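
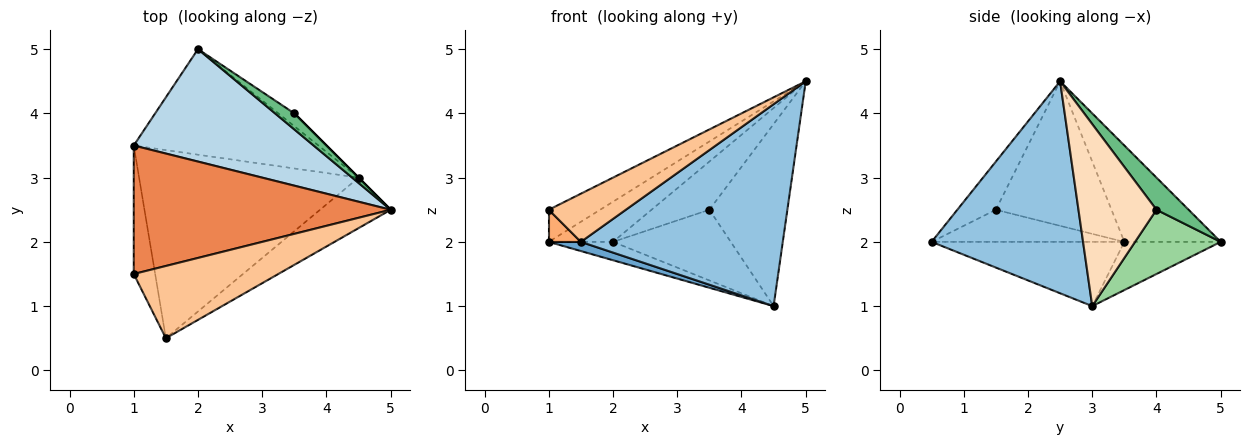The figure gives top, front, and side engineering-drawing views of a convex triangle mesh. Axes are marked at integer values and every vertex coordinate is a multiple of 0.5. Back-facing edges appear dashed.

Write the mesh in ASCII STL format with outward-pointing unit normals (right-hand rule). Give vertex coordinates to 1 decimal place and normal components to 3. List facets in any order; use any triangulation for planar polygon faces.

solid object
 facet normal -0.281 -0.047 -0.959
  outer loop
   vertex 4.5 3.0 1.0
   vertex 1.5 0.5 2.0
   vertex 1.0 3.5 2.0
  endloop
 endfacet
 facet normal 0.588 -0.784 -0.196
  outer loop
   vertex 4.5 3.0 1.0
   vertex 5.0 2.5 4.5
   vertex 1.5 0.5 2.0
  endloop
 endfacet
 facet normal -0.450 0.300 0.841
  outer loop
   vertex 2.0 5.0 2.0
   vertex 1.0 3.5 2.0
   vertex 5.0 2.5 4.5
  endloop
 endfacet
 facet normal -0.249 0.166 -0.954
  outer loop
   vertex 2.0 5.0 2.0
   vertex 4.5 3.0 1.0
   vertex 1.0 3.5 2.0
  endloop
 endfacet
 facet normal -0.479 0.213 0.852
  outer loop
   vertex 1.0 1.5 2.5
   vertex 5.0 2.5 4.5
   vertex 1.0 3.5 2.0
  endloop
 endfacet
 facet normal -0.824 -0.137 -0.549
  outer loop
   vertex 1.0 1.5 2.5
   vertex 1.0 3.5 2.0
   vertex 1.5 0.5 2.0
  endloop
 endfacet
 facet normal -0.267 -0.535 0.802
  outer loop
   vertex 1.0 1.5 2.5
   vertex 1.5 0.5 2.0
   vertex 5.0 2.5 4.5
  endloop
 endfacet
 facet normal 0.707 0.707 0.000
  outer loop
   vertex 3.5 4.0 2.5
   vertex 5.0 2.5 4.5
   vertex 4.5 3.0 1.0
  endloop
 endfacet
 facet normal 0.466 0.839 0.280
  outer loop
   vertex 3.5 4.0 2.5
   vertex 2.0 5.0 2.0
   vertex 5.0 2.5 4.5
  endloop
 endfacet
 facet normal 0.582 0.800 -0.145
  outer loop
   vertex 3.5 4.0 2.5
   vertex 4.5 3.0 1.0
   vertex 2.0 5.0 2.0
  endloop
 endfacet
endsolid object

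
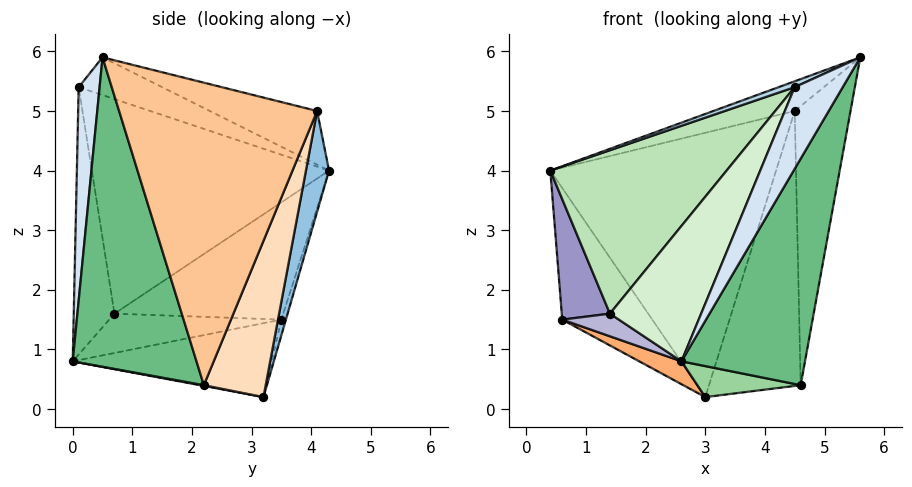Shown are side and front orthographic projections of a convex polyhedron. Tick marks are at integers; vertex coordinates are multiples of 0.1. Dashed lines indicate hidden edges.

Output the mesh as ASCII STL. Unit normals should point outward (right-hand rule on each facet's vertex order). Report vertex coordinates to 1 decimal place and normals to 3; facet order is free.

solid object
 facet normal -0.226 0.171 0.959
  outer loop
   vertex 4.5 4.1 5.0
   vertex 0.4 4.3 4.0
   vertex 5.6 0.5 5.9
  endloop
 endfacet
 facet normal 0.099 0.972 -0.213
  outer loop
   vertex 4.5 4.1 5.0
   vertex 3.0 3.2 0.2
   vertex 0.4 4.3 4.0
  endloop
 endfacet
 facet normal -0.390 -0.075 0.918
  outer loop
   vertex 4.5 0.1 5.4
   vertex 5.6 0.5 5.9
   vertex 0.4 4.3 4.0
  endloop
 endfacet
 facet normal 0.395 -0.907 -0.143
  outer loop
   vertex 4.5 0.1 5.4
   vertex 2.6 0.0 0.8
   vertex 5.6 0.5 5.9
  endloop
 endfacet
 facet normal -0.048 0.950 -0.308
  outer loop
   vertex 0.6 3.5 1.5
   vertex 0.4 4.3 4.0
   vertex 3.0 3.2 0.2
  endloop
 endfacet
 facet normal -0.484 -0.103 -0.869
  outer loop
   vertex 0.6 3.5 1.5
   vertex 3.0 3.2 0.2
   vertex 2.6 0.0 0.8
  endloop
 endfacet
 facet normal 0.959 0.270 -0.091
  outer loop
   vertex 4.6 2.2 0.4
   vertex 4.5 4.1 5.0
   vertex 5.6 0.5 5.9
  endloop
 endfacet
 facet normal 0.531 0.787 -0.314
  outer loop
   vertex 4.6 2.2 0.4
   vertex 3.0 3.2 0.2
   vertex 4.5 4.1 5.0
  endloop
 endfacet
 facet normal 0.669 -0.667 -0.328
  outer loop
   vertex 4.6 2.2 0.4
   vertex 5.6 0.5 5.9
   vertex 2.6 0.0 0.8
  endloop
 endfacet
 facet normal 0.007 -0.185 -0.983
  outer loop
   vertex 4.6 2.2 0.4
   vertex 2.6 0.0 0.8
   vertex 3.0 3.2 0.2
  endloop
 endfacet
 facet normal -0.700 -0.520 0.489
  outer loop
   vertex 1.4 0.7 1.6
   vertex 4.5 0.1 5.4
   vertex 0.4 4.3 4.0
  endloop
 endfacet
 facet normal -0.400 -0.898 0.185
  outer loop
   vertex 1.4 0.7 1.6
   vertex 2.6 0.0 0.8
   vertex 4.5 0.1 5.4
  endloop
 endfacet
 facet normal -0.962 -0.274 0.011
  outer loop
   vertex 1.4 0.7 1.6
   vertex 0.4 4.3 4.0
   vertex 0.6 3.5 1.5
  endloop
 endfacet
 facet normal -0.623 -0.205 -0.755
  outer loop
   vertex 1.4 0.7 1.6
   vertex 0.6 3.5 1.5
   vertex 2.6 0.0 0.8
  endloop
 endfacet
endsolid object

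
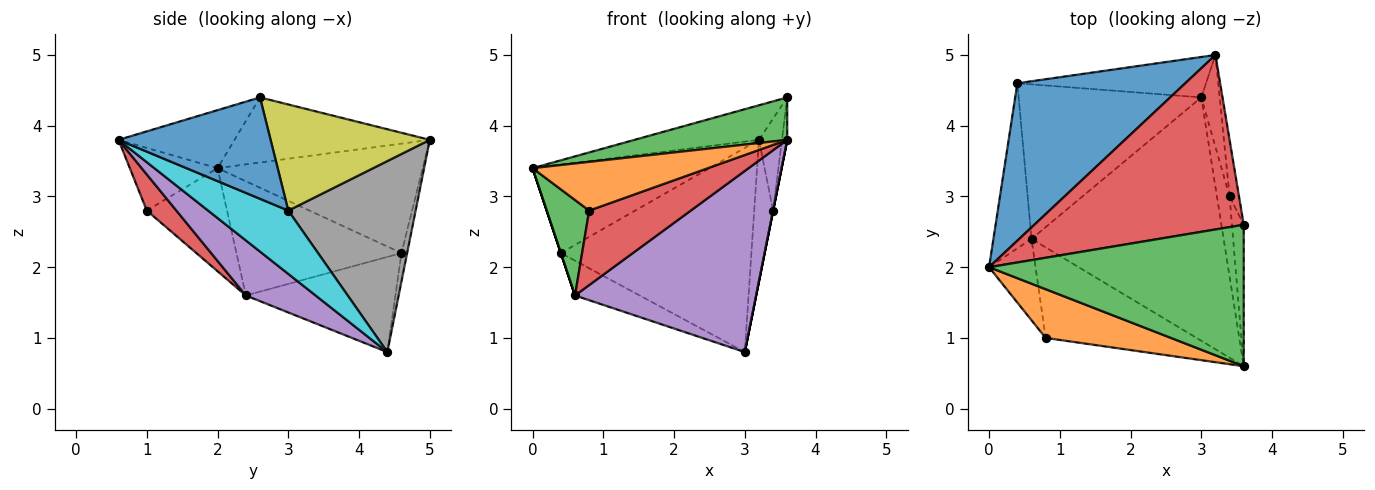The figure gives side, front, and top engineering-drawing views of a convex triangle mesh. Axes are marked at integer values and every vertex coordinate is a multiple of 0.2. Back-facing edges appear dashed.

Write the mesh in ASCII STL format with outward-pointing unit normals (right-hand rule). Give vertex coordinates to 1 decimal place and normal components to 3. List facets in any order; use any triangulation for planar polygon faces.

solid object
 facet normal -0.494 0.426 0.758
  outer loop
   vertex 0.4 4.6 2.2
   vertex 0.0 2.0 3.4
   vertex 3.2 5.0 3.8
  endloop
 endfacet
 facet normal -0.029 0.981 -0.194
  outer loop
   vertex 0.4 4.6 2.2
   vertex 3.2 5.0 3.8
   vertex 3.0 4.4 0.8
  endloop
 endfacet
 facet normal -0.213 -0.281 0.936
  outer loop
   vertex 3.6 2.6 4.4
   vertex 0.0 2.0 3.4
   vertex 3.6 0.6 3.8
  endloop
 endfacet
 facet normal -0.292 0.186 0.938
  outer loop
   vertex 3.6 2.6 4.4
   vertex 3.2 5.0 3.8
   vertex 0.0 2.0 3.4
  endloop
 endfacet
 facet normal 0.224 -0.582 -0.782
  outer loop
   vertex 0.6 2.4 1.6
   vertex 3.0 4.4 0.8
   vertex 3.6 0.6 3.8
  endloop
 endfacet
 facet normal -0.949 0.000 -0.316
  outer loop
   vertex 0.6 2.4 1.6
   vertex 0.0 2.0 3.4
   vertex 0.4 4.6 2.2
  endloop
 endfacet
 facet normal -0.453 0.196 -0.870
  outer loop
   vertex 0.6 2.4 1.6
   vertex 0.4 4.6 2.2
   vertex 3.0 4.4 0.8
  endloop
 endfacet
 facet normal 0.985 0.146 -0.095
  outer loop
   vertex 3.4 3.0 2.8
   vertex 3.0 4.4 0.8
   vertex 3.2 5.0 3.8
  endloop
 endfacet
 facet normal 0.986 0.142 -0.088
  outer loop
   vertex 3.4 3.0 2.8
   vertex 3.2 5.0 3.8
   vertex 3.6 2.6 4.4
  endloop
 endfacet
 facet normal 0.981 0.000 -0.196
  outer loop
   vertex 3.4 3.0 2.8
   vertex 3.6 0.6 3.8
   vertex 3.0 4.4 0.8
  endloop
 endfacet
 facet normal 0.993 0.035 -0.115
  outer loop
   vertex 3.4 3.0 2.8
   vertex 3.6 2.6 4.4
   vertex 3.6 0.6 3.8
  endloop
 endfacet
 facet normal -0.333 -0.667 0.667
  outer loop
   vertex 0.8 1.0 2.8
   vertex 3.6 0.6 3.8
   vertex 0.0 2.0 3.4
  endloop
 endfacet
 facet normal -0.821 -0.435 -0.370
  outer loop
   vertex 0.8 1.0 2.8
   vertex 0.0 2.0 3.4
   vertex 0.6 2.4 1.6
  endloop
 endfacet
 facet normal 0.182 -0.625 -0.759
  outer loop
   vertex 0.8 1.0 2.8
   vertex 0.6 2.4 1.6
   vertex 3.6 0.6 3.8
  endloop
 endfacet
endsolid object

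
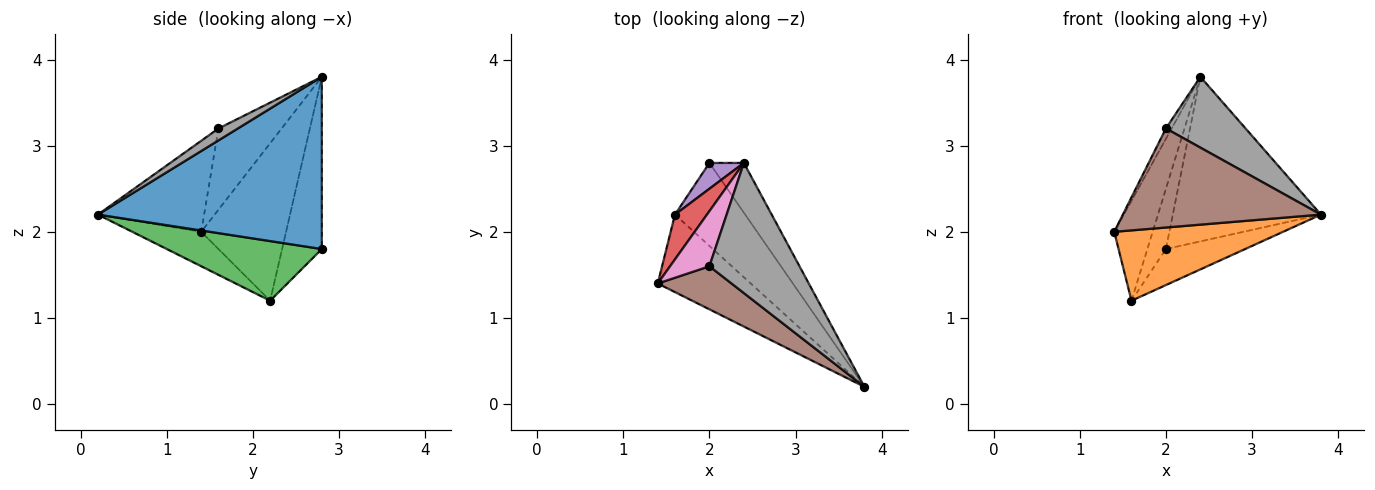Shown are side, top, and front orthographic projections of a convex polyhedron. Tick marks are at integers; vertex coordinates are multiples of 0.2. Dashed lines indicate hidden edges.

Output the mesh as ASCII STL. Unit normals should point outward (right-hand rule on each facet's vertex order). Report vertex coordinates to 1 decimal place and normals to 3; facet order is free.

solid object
 facet normal 0.823 0.544 -0.165
  outer loop
   vertex 2.0 2.8 1.8
   vertex 2.4 2.8 3.8
   vertex 3.8 0.2 2.2
  endloop
 endfacet
 facet normal -0.265 -0.648 -0.714
  outer loop
   vertex 1.6 2.2 1.2
   vertex 3.8 0.2 2.2
   vertex 1.4 1.4 2.0
  endloop
 endfacet
 facet normal 0.614 0.314 -0.724
  outer loop
   vertex 1.6 2.2 1.2
   vertex 2.0 2.8 1.8
   vertex 3.8 0.2 2.2
  endloop
 endfacet
 facet normal -0.896 0.406 0.182
  outer loop
   vertex 1.6 2.2 1.2
   vertex 1.4 1.4 2.0
   vertex 2.4 2.8 3.8
  endloop
 endfacet
 facet normal -0.892 0.416 0.178
  outer loop
   vertex 1.6 2.2 1.2
   vertex 2.4 2.8 3.8
   vertex 2.0 2.8 1.8
  endloop
 endfacet
 facet normal -0.441 -0.823 0.358
  outer loop
   vertex 2.0 1.6 3.2
   vertex 1.4 1.4 2.0
   vertex 3.8 0.2 2.2
  endloop
 endfacet
 facet normal -0.897 0.082 0.435
  outer loop
   vertex 2.0 1.6 3.2
   vertex 2.4 2.8 3.8
   vertex 1.4 1.4 2.0
  endloop
 endfacet
 facet normal 0.115 -0.475 0.873
  outer loop
   vertex 2.0 1.6 3.2
   vertex 3.8 0.2 2.2
   vertex 2.4 2.8 3.8
  endloop
 endfacet
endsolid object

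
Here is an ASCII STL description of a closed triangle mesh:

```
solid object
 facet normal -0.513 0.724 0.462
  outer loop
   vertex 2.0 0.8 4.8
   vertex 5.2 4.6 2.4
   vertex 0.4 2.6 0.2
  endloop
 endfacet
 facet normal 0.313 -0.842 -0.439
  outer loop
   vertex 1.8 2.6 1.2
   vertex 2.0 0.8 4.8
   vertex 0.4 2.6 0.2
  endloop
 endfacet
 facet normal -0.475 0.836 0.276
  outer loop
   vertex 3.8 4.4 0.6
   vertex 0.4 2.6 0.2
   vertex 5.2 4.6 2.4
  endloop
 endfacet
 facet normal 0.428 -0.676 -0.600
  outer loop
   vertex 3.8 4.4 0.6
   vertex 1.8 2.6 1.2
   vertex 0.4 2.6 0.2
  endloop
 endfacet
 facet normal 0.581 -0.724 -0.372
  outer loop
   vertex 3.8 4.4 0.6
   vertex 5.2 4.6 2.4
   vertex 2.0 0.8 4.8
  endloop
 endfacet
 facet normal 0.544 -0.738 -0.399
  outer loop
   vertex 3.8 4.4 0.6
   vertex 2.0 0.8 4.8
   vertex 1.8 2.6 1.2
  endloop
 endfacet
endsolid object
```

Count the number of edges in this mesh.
9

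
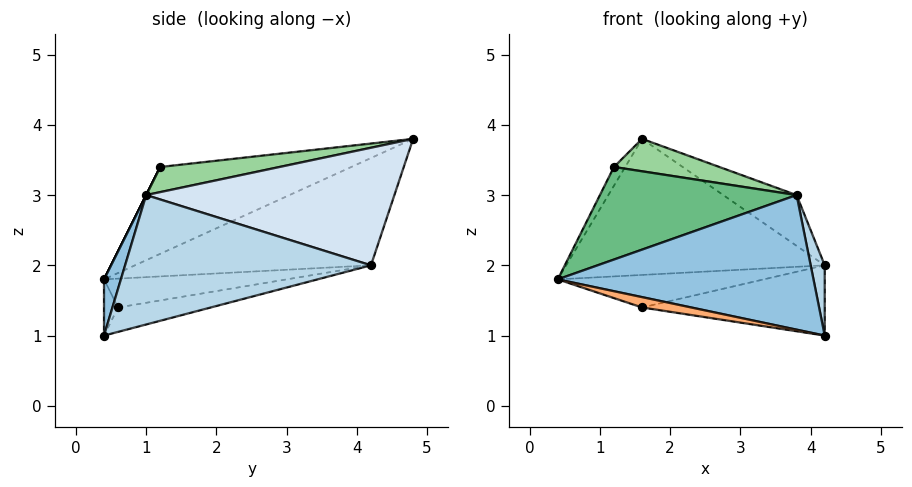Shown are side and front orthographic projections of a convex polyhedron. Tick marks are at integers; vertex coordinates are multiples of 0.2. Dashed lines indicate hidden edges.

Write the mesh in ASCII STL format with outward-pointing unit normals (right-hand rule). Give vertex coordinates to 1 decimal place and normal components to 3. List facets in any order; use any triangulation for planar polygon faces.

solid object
 facet normal -0.427 0.468 -0.773
  outer loop
   vertex 1.6 4.8 3.8
   vertex 4.2 4.2 2.0
   vertex 0.4 0.4 1.8
  endloop
 endfacet
 facet normal 0.063 -0.952 0.298
  outer loop
   vertex 3.8 1.0 3.0
   vertex 0.4 0.4 1.8
   vertex 4.2 0.4 1.0
  endloop
 endfacet
 facet normal 0.976 -0.056 0.212
  outer loop
   vertex 3.8 1.0 3.0
   vertex 4.2 0.4 1.0
   vertex 4.2 4.2 2.0
  endloop
 endfacet
 facet normal 0.587 0.174 0.791
  outer loop
   vertex 3.8 1.0 3.0
   vertex 4.2 4.2 2.0
   vertex 1.6 4.8 3.8
  endloop
 endfacet
 facet normal -0.349 0.394 -0.850
  outer loop
   vertex 1.6 0.6 1.4
   vertex 0.4 0.4 1.8
   vertex 4.2 4.2 2.0
  endloop
 endfacet
 facet normal -0.167 -0.585 -0.794
  outer loop
   vertex 1.6 0.6 1.4
   vertex 4.2 0.4 1.0
   vertex 0.4 0.4 1.8
  endloop
 endfacet
 facet normal -0.128 0.252 -0.959
  outer loop
   vertex 1.6 0.6 1.4
   vertex 4.2 4.2 2.0
   vertex 4.2 0.4 1.0
  endloop
 endfacet
 facet normal -0.904 0.053 0.425
  outer loop
   vertex 1.2 1.2 3.4
   vertex 1.6 4.8 3.8
   vertex 0.4 0.4 1.8
  endloop
 endfacet
 facet normal 0.000 -0.894 0.447
  outer loop
   vertex 1.2 1.2 3.4
   vertex 0.4 0.4 1.8
   vertex 3.8 1.0 3.0
  endloop
 endfacet
 facet normal 0.141 -0.125 0.982
  outer loop
   vertex 1.2 1.2 3.4
   vertex 3.8 1.0 3.0
   vertex 1.6 4.8 3.8
  endloop
 endfacet
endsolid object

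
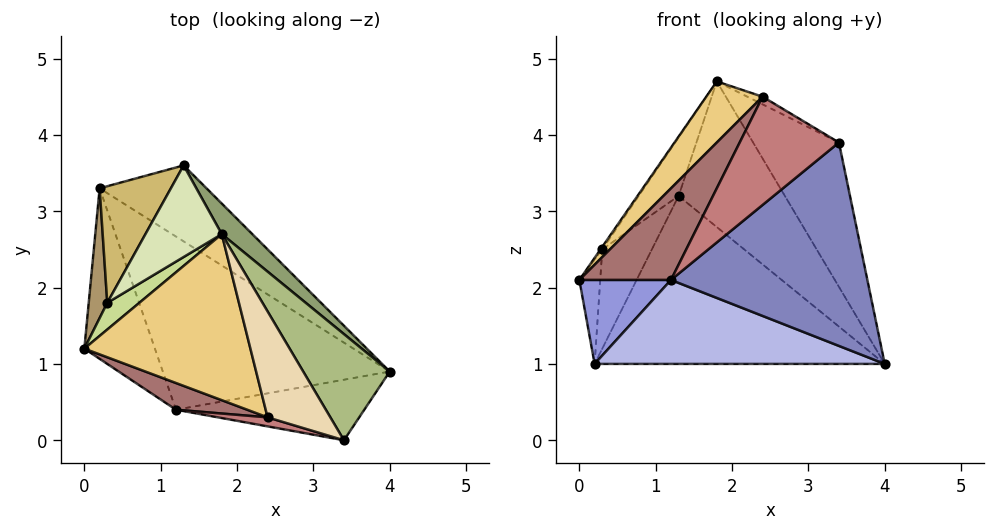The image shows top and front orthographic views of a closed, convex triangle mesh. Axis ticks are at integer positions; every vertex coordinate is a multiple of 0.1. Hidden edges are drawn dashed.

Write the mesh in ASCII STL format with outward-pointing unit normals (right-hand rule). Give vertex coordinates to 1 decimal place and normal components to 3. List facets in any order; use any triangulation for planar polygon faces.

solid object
 facet normal 0.499 0.790 -0.357
  outer loop
   vertex 0.2 3.3 1.0
   vertex 1.3 3.6 3.2
   vertex 4.0 0.9 1.0
  endloop
 endfacet
 facet normal 0.059 -0.957 -0.285
  outer loop
   vertex 1.2 0.4 2.1
   vertex 4.0 0.9 1.0
   vertex 3.4 0.0 3.9
  endloop
 endfacet
 facet normal -0.283 -0.424 -0.861
  outer loop
   vertex 1.2 0.4 2.1
   vertex 0.0 1.2 2.1
   vertex 0.2 3.3 1.0
  endloop
 endfacet
 facet normal -0.266 -0.421 -0.867
  outer loop
   vertex 1.2 0.4 2.1
   vertex 0.2 3.3 1.0
   vertex 4.0 0.9 1.0
  endloop
 endfacet
 facet normal 0.753 0.643 0.135
  outer loop
   vertex 1.8 2.7 4.7
   vertex 4.0 0.9 1.0
   vertex 1.3 3.6 3.2
  endloop
 endfacet
 facet normal 0.856 0.416 0.306
  outer loop
   vertex 1.8 2.7 4.7
   vertex 3.4 0.0 3.9
   vertex 4.0 0.9 1.0
  endloop
 endfacet
 facet normal -0.835 0.052 0.548
  outer loop
   vertex 0.3 1.8 2.5
   vertex 0.0 1.2 2.1
   vertex 1.8 2.7 4.7
  endloop
 endfacet
 facet normal -0.842 0.291 0.455
  outer loop
   vertex 0.3 1.8 2.5
   vertex 1.8 2.7 4.7
   vertex 1.3 3.6 3.2
  endloop
 endfacet
 facet normal -0.917 0.251 0.312
  outer loop
   vertex 0.3 1.8 2.5
   vertex 0.2 3.3 1.0
   vertex 0.0 1.2 2.1
  endloop
 endfacet
 facet normal -0.862 0.329 0.386
  outer loop
   vertex 0.3 1.8 2.5
   vertex 1.3 3.6 3.2
   vertex 0.2 3.3 1.0
  endloop
 endfacet
 facet normal -0.730 -0.236 0.641
  outer loop
   vertex 2.4 0.3 4.5
   vertex 1.8 2.7 4.7
   vertex 0.0 1.2 2.1
  endloop
 endfacet
 facet normal 0.527 0.061 0.848
  outer loop
   vertex 2.4 0.3 4.5
   vertex 3.4 0.0 3.9
   vertex 1.8 2.7 4.7
  endloop
 endfacet
 facet normal -0.539 -0.809 0.236
  outer loop
   vertex 2.4 0.3 4.5
   vertex 0.0 1.2 2.1
   vertex 1.2 0.4 2.1
  endloop
 endfacet
 facet normal -0.242 -0.967 0.081
  outer loop
   vertex 2.4 0.3 4.5
   vertex 1.2 0.4 2.1
   vertex 3.4 0.0 3.9
  endloop
 endfacet
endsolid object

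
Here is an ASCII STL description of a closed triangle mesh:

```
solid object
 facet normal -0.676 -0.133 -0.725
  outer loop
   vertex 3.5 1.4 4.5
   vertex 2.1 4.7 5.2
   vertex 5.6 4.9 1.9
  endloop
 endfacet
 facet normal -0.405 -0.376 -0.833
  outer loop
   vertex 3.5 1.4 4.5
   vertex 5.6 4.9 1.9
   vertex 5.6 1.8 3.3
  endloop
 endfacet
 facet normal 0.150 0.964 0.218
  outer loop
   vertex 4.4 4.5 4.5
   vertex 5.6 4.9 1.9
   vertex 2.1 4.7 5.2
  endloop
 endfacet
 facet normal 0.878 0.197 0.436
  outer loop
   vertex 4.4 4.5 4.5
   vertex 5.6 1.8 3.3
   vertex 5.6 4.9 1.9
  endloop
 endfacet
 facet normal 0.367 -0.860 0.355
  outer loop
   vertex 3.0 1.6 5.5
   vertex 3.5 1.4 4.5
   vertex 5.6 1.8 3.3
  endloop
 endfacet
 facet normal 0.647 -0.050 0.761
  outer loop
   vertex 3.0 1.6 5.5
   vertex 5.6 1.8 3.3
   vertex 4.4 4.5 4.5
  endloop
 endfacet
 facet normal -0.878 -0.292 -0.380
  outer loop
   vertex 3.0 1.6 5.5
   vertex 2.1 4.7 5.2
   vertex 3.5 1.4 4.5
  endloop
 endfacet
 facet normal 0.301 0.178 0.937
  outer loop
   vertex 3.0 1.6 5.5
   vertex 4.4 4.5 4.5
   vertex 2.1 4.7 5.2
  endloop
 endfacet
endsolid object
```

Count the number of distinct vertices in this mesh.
6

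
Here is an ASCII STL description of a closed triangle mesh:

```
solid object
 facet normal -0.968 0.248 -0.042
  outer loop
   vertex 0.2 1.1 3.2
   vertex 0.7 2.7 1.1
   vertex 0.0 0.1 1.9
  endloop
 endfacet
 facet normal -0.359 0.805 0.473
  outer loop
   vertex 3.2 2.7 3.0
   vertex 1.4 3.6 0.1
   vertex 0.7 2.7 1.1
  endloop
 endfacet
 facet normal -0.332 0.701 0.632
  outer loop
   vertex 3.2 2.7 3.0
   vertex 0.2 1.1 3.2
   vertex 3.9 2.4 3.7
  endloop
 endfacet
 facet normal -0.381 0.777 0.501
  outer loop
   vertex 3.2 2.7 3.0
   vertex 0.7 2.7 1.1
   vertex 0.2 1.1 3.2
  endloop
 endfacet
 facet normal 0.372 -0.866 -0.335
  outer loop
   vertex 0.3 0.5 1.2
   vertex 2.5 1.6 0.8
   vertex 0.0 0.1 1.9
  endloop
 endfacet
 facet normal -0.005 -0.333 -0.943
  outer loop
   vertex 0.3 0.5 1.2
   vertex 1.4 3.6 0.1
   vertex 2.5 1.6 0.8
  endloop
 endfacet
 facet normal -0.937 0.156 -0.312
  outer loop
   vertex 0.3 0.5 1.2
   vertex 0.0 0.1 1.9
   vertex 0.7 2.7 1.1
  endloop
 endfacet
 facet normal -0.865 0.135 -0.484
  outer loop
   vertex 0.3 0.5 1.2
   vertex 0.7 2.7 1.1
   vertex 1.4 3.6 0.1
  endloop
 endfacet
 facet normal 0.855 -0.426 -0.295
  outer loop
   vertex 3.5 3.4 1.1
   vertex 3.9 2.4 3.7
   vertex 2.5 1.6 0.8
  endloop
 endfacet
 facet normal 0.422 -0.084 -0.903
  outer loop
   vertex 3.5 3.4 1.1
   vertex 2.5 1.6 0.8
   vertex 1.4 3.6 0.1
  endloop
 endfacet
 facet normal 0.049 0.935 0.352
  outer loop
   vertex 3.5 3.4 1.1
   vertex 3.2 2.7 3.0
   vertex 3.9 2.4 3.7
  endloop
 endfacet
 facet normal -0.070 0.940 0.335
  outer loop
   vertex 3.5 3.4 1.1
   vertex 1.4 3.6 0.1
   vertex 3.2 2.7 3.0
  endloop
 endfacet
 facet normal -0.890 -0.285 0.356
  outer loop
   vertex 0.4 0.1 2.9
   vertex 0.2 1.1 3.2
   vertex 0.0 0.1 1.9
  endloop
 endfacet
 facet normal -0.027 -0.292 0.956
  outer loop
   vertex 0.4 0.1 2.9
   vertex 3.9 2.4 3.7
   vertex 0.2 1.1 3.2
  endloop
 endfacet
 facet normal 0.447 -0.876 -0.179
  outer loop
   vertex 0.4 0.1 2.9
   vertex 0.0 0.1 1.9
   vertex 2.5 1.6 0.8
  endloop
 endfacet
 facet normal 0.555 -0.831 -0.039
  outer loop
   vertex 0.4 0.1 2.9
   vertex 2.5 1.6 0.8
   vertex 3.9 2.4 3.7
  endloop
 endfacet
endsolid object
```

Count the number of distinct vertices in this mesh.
10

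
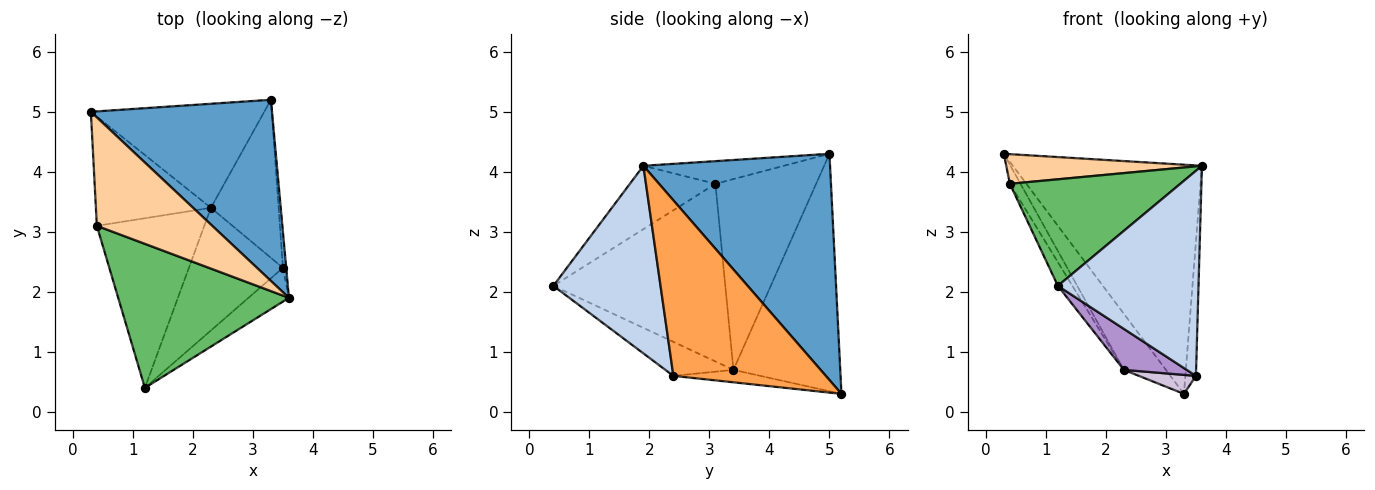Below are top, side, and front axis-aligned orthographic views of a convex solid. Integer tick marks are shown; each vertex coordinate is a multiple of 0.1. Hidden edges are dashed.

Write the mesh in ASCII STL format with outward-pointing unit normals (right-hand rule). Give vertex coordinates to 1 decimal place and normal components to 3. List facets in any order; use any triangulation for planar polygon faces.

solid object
 facet normal 0.612 0.620 0.490
  outer loop
   vertex 3.3 5.2 0.3
   vertex 0.3 5.0 4.3
   vertex 3.6 1.9 4.1
  endloop
 endfacet
 facet normal 0.601 -0.789 -0.130
  outer loop
   vertex 3.5 2.4 0.6
   vertex 3.6 1.9 4.1
   vertex 1.2 0.4 2.1
  endloop
 endfacet
 facet normal 0.997 0.069 -0.019
  outer loop
   vertex 3.5 2.4 0.6
   vertex 3.3 5.2 0.3
   vertex 3.6 1.9 4.1
  endloop
 endfacet
 facet normal -0.186 -0.259 0.948
  outer loop
   vertex 0.4 3.1 3.8
   vertex 3.6 1.9 4.1
   vertex 0.3 5.0 4.3
  endloop
 endfacet
 facet normal -0.286 -0.570 0.770
  outer loop
   vertex 0.4 3.1 3.8
   vertex 1.2 0.4 2.1
   vertex 3.6 1.9 4.1
  endloop
 endfacet
 facet normal -0.770 0.303 -0.562
  outer loop
   vertex 2.3 3.4 0.7
   vertex 0.3 5.0 4.3
   vertex 3.3 5.2 0.3
  endloop
 endfacet
 facet normal -0.853 0.090 -0.514
  outer loop
   vertex 2.3 3.4 0.7
   vertex 0.4 3.1 3.8
   vertex 0.3 5.0 4.3
  endloop
 endfacet
 facet normal -0.853 0.072 -0.516
  outer loop
   vertex 2.3 3.4 0.7
   vertex 1.2 0.4 2.1
   vertex 0.4 3.1 3.8
  endloop
 endfacet
 facet normal -0.325 -0.300 -0.897
  outer loop
   vertex 2.3 3.4 0.7
   vertex 3.5 2.4 0.6
   vertex 1.2 0.4 2.1
  endloop
 endfacet
 facet normal -0.179 -0.117 -0.977
  outer loop
   vertex 2.3 3.4 0.7
   vertex 3.3 5.2 0.3
   vertex 3.5 2.4 0.6
  endloop
 endfacet
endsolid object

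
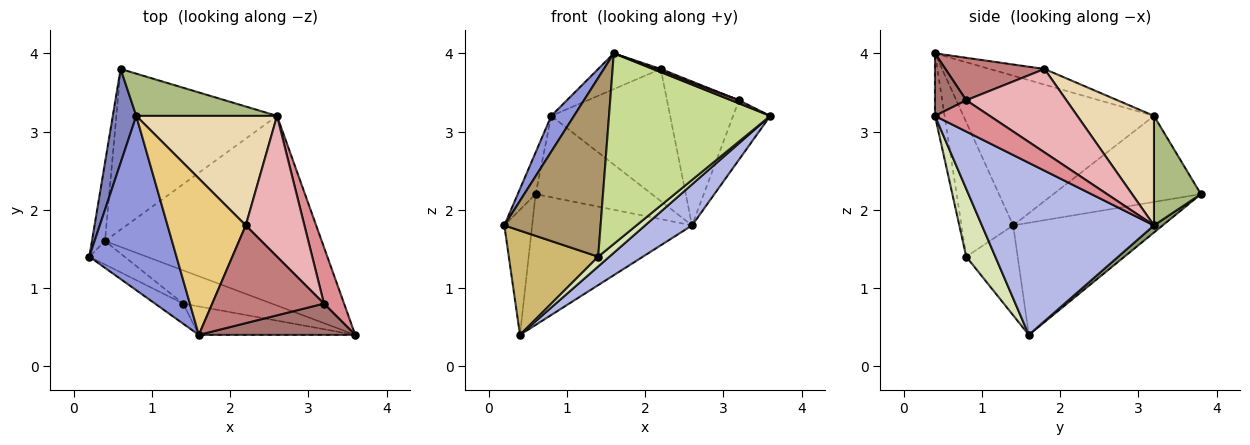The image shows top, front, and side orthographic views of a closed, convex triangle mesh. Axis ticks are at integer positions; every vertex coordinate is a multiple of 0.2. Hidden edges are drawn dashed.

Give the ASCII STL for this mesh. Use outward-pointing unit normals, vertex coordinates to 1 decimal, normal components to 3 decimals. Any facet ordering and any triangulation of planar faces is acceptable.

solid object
 facet normal -0.977 0.182 -0.114
  outer loop
   vertex 0.4 1.6 0.4
   vertex 0.2 1.4 1.8
   vertex 0.6 3.8 2.2
  endloop
 endfacet
 facet normal -0.958 0.116 0.261
  outer loop
   vertex 0.8 3.2 3.2
   vertex 0.6 3.8 2.2
   vertex 0.2 1.4 1.8
  endloop
 endfacet
 facet normal -0.860 -0.103 0.500
  outer loop
   vertex 0.8 3.2 3.2
   vertex 0.2 1.4 1.8
   vertex 1.6 0.4 4.0
  endloop
 endfacet
 facet normal 0.613 -0.167 -0.772
  outer loop
   vertex 2.6 3.2 1.8
   vertex 3.6 0.4 3.2
   vertex 0.4 1.6 0.4
  endloop
 endfacet
 facet normal 0.034 0.631 -0.775
  outer loop
   vertex 2.6 3.2 1.8
   vertex 0.4 1.6 0.4
   vertex 0.6 3.8 2.2
  endloop
 endfacet
 facet normal 0.337 0.835 0.434
  outer loop
   vertex 2.6 3.2 1.8
   vertex 0.6 3.8 2.2
   vertex 0.8 3.2 3.2
  endloop
 endfacet
 facet normal -0.059 -0.987 -0.147
  outer loop
   vertex 1.4 0.8 1.4
   vertex 3.6 0.4 3.2
   vertex 1.6 0.4 4.0
  endloop
 endfacet
 facet normal 0.592 -0.228 -0.774
  outer loop
   vertex 1.4 0.8 1.4
   vertex 0.4 1.6 0.4
   vertex 3.6 0.4 3.2
  endloop
 endfacet
 facet normal -0.471 -0.877 -0.099
  outer loop
   vertex 1.4 0.8 1.4
   vertex 1.6 0.4 4.0
   vertex 0.2 1.4 1.8
  endloop
 endfacet
 facet normal -0.489 -0.851 -0.191
  outer loop
   vertex 1.4 0.8 1.4
   vertex 0.2 1.4 1.8
   vertex 0.4 1.6 0.4
  endloop
 endfacet
 facet normal -0.191 0.219 0.957
  outer loop
   vertex 2.2 1.8 3.8
   vertex 0.8 3.2 3.2
   vertex 1.6 0.4 4.0
  endloop
 endfacet
 facet normal 0.445 0.690 0.572
  outer loop
   vertex 2.2 1.8 3.8
   vertex 2.6 3.2 1.8
   vertex 0.8 3.2 3.2
  endloop
 endfacet
 facet normal 0.370 -0.092 0.925
  outer loop
   vertex 3.2 0.8 3.4
   vertex 1.6 0.4 4.0
   vertex 3.6 0.4 3.2
  endloop
 endfacet
 facet normal 0.355 -0.019 0.935
  outer loop
   vertex 3.2 0.8 3.4
   vertex 2.2 1.8 3.8
   vertex 1.6 0.4 4.0
  endloop
 endfacet
 facet normal 0.731 0.496 0.470
  outer loop
   vertex 3.2 0.8 3.4
   vertex 3.6 0.4 3.2
   vertex 2.6 3.2 1.8
  endloop
 endfacet
 facet normal 0.705 0.507 0.496
  outer loop
   vertex 3.2 0.8 3.4
   vertex 2.6 3.2 1.8
   vertex 2.2 1.8 3.8
  endloop
 endfacet
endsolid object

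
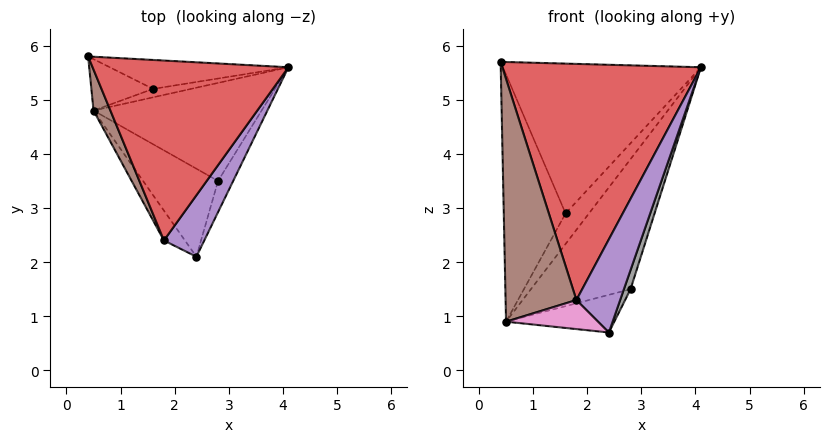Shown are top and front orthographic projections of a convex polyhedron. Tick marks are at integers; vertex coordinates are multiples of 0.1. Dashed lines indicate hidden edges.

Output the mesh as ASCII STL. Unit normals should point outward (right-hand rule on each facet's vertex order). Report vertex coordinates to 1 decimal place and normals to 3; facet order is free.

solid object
 facet normal 0.048 0.981 -0.190
  outer loop
   vertex 1.6 5.2 2.9
   vertex 0.4 5.8 5.7
   vertex 4.1 5.6 5.6
  endloop
 endfacet
 facet normal 0.014 0.979 -0.204
  outer loop
   vertex 0.5 4.8 0.9
   vertex 0.4 5.8 5.7
   vertex 1.6 5.2 2.9
  endloop
 endfacet
 facet normal 0.132 0.956 -0.264
  outer loop
   vertex 0.5 4.8 0.9
   vertex 1.6 5.2 2.9
   vertex 4.1 5.6 5.6
  endloop
 endfacet
 facet normal -0.027 -0.795 0.606
  outer loop
   vertex 1.8 2.4 1.3
   vertex 4.1 5.6 5.6
   vertex 0.4 5.8 5.7
  endloop
 endfacet
 facet normal 0.132 -0.828 0.546
  outer loop
   vertex 1.8 2.4 1.3
   vertex 2.4 2.1 0.7
   vertex 4.1 5.6 5.6
  endloop
 endfacet
 facet normal -0.882 -0.465 0.078
  outer loop
   vertex 1.8 2.4 1.3
   vertex 0.4 5.8 5.7
   vertex 0.5 4.8 0.9
  endloop
 endfacet
 facet normal -0.729 -0.477 -0.491
  outer loop
   vertex 1.8 2.4 1.3
   vertex 0.5 4.8 0.9
   vertex 2.4 2.1 0.7
  endloop
 endfacet
 facet normal 0.962 -0.142 -0.232
  outer loop
   vertex 2.8 3.5 1.5
   vertex 4.1 5.6 5.6
   vertex 2.4 2.1 0.7
  endloop
 endfacet
 facet normal 0.520 0.682 -0.514
  outer loop
   vertex 2.8 3.5 1.5
   vertex 0.5 4.8 0.9
   vertex 4.1 5.6 5.6
  endloop
 endfacet
 facet normal 0.420 0.357 -0.835
  outer loop
   vertex 2.8 3.5 1.5
   vertex 2.4 2.1 0.7
   vertex 0.5 4.8 0.9
  endloop
 endfacet
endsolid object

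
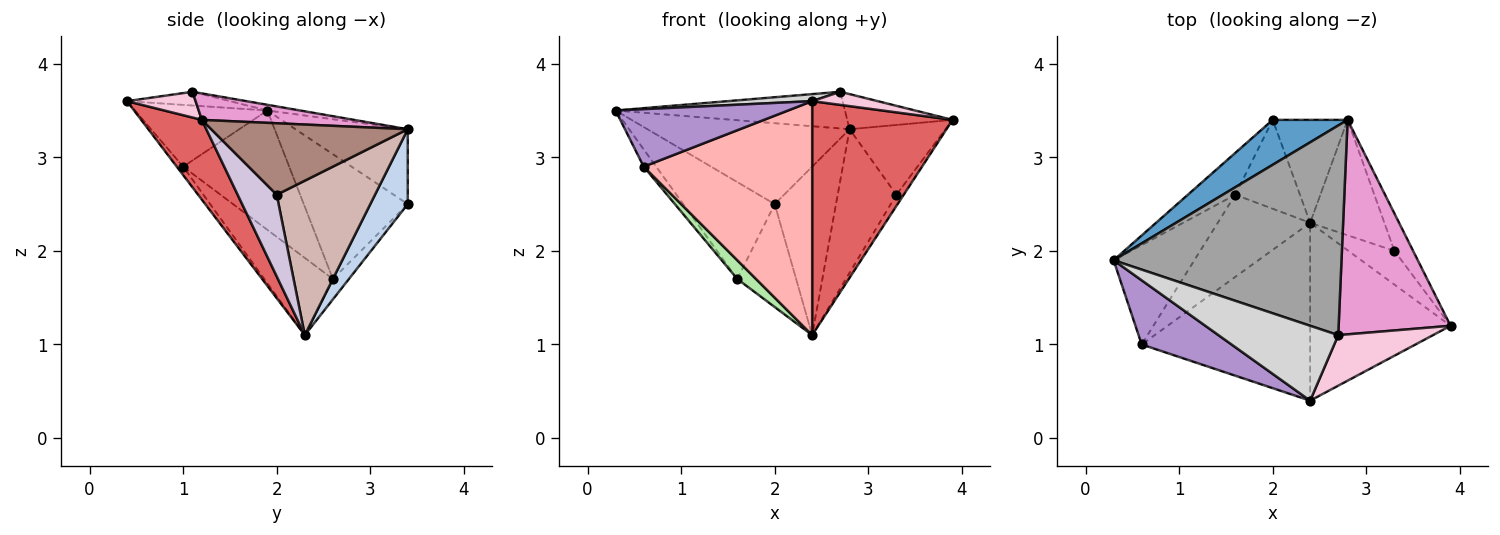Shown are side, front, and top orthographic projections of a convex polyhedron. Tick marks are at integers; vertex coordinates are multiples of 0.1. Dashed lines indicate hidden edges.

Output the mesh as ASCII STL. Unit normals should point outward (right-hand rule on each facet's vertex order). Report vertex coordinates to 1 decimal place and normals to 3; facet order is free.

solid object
 facet normal -0.437 0.786 0.437
  outer loop
   vertex 2.8 3.4 3.3
   vertex 2.0 3.4 2.5
   vertex 0.3 1.9 3.5
  endloop
 endfacet
 facet normal 0.462 0.757 -0.462
  outer loop
   vertex 2.8 3.4 3.3
   vertex 2.4 2.3 1.1
   vertex 2.0 3.4 2.5
  endloop
 endfacet
 facet normal -0.722 0.635 -0.274
  outer loop
   vertex 1.6 2.6 1.7
   vertex 0.3 1.9 3.5
   vertex 2.0 3.4 2.5
  endloop
 endfacet
 facet normal -0.202 0.741 -0.640
  outer loop
   vertex 1.6 2.6 1.7
   vertex 2.0 3.4 2.5
   vertex 2.4 2.3 1.1
  endloop
 endfacet
 facet normal -0.824 0.097 -0.558
  outer loop
   vertex 1.6 2.6 1.7
   vertex 0.6 1.0 2.9
   vertex 0.3 1.9 3.5
  endloop
 endfacet
 facet normal -0.632 -0.172 -0.756
  outer loop
   vertex 1.6 2.6 1.7
   vertex 2.4 2.3 1.1
   vertex 0.6 1.0 2.9
  endloop
 endfacet
 facet normal 0.325 -0.753 -0.572
  outer loop
   vertex 2.4 0.4 3.6
   vertex 2.4 2.3 1.1
   vertex 3.9 1.2 3.4
  endloop
 endfacet
 facet normal -0.030 -0.796 -0.605
  outer loop
   vertex 2.4 0.4 3.6
   vertex 0.6 1.0 2.9
   vertex 2.4 2.3 1.1
  endloop
 endfacet
 facet normal -0.456 -0.594 0.663
  outer loop
   vertex 2.4 0.4 3.6
   vertex 0.3 1.9 3.5
   vertex 0.6 1.0 2.9
  endloop
 endfacet
 facet normal 0.860 0.161 -0.484
  outer loop
   vertex 3.3 2.0 2.6
   vertex 3.9 1.2 3.4
   vertex 2.4 2.3 1.1
  endloop
 endfacet
 facet normal 0.875 0.427 -0.229
  outer loop
   vertex 3.3 2.0 2.6
   vertex 2.8 3.4 3.3
   vertex 3.9 1.2 3.4
  endloop
 endfacet
 facet normal 0.794 0.474 -0.381
  outer loop
   vertex 3.3 2.0 2.6
   vertex 2.4 2.3 1.1
   vertex 2.8 3.4 3.3
  endloop
 endfacet
 facet normal 0.227 0.157 0.961
  outer loop
   vertex 2.7 1.1 3.7
   vertex 3.9 1.2 3.4
   vertex 2.8 3.4 3.3
  endloop
 endfacet
 facet normal 0.254 -0.243 0.936
  outer loop
   vertex 2.7 1.1 3.7
   vertex 2.4 0.4 3.6
   vertex 3.9 1.2 3.4
  endloop
 endfacet
 facet normal -0.025 0.172 0.985
  outer loop
   vertex 2.7 1.1 3.7
   vertex 2.8 3.4 3.3
   vertex 0.3 1.9 3.5
  endloop
 endfacet
 facet normal -0.113 -0.093 0.989
  outer loop
   vertex 2.7 1.1 3.7
   vertex 0.3 1.9 3.5
   vertex 2.4 0.4 3.6
  endloop
 endfacet
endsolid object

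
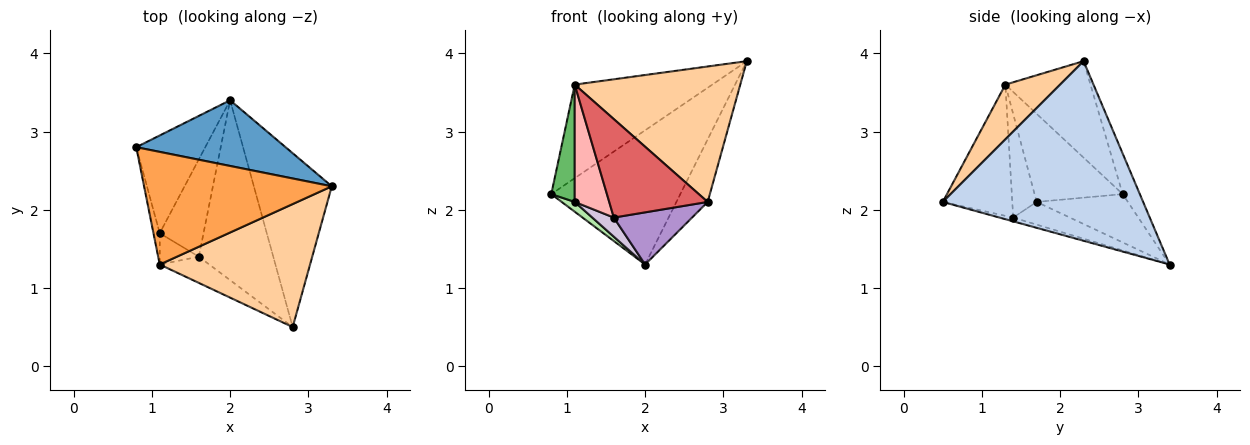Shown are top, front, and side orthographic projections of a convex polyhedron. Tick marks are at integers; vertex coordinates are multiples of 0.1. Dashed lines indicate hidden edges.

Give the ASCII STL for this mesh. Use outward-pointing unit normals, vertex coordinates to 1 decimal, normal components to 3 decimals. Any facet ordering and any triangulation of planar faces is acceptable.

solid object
 facet normal -0.118 0.892 0.437
  outer loop
   vertex 2.0 3.4 1.3
   vertex 0.8 2.8 2.2
   vertex 3.3 2.3 3.9
  endloop
 endfacet
 facet normal 0.908 0.142 -0.394
  outer loop
   vertex 2.0 3.4 1.3
   vertex 3.3 2.3 3.9
   vertex 2.8 0.5 2.1
  endloop
 endfacet
 facet normal -0.368 0.594 0.715
  outer loop
   vertex 1.1 1.3 3.6
   vertex 3.3 2.3 3.9
   vertex 0.8 2.8 2.2
  endloop
 endfacet
 facet normal 0.238 -0.719 0.653
  outer loop
   vertex 1.1 1.3 3.6
   vertex 2.8 0.5 2.1
   vertex 3.3 2.3 3.9
  endloop
 endfacet
 facet normal -0.964 -0.257 -0.068
  outer loop
   vertex 1.1 1.7 2.1
   vertex 1.1 1.3 3.6
   vertex 0.8 2.8 2.2
  endloop
 endfacet
 facet normal -0.572 -0.082 -0.816
  outer loop
   vertex 1.1 1.7 2.1
   vertex 0.8 2.8 2.2
   vertex 2.0 3.4 1.3
  endloop
 endfacet
 facet normal -0.563 -0.798 -0.213
  outer loop
   vertex 1.6 1.4 1.9
   vertex 2.8 0.5 2.1
   vertex 1.1 1.3 3.6
  endloop
 endfacet
 facet normal -0.564 -0.798 -0.213
  outer loop
   vertex 1.6 1.4 1.9
   vertex 1.1 1.3 3.6
   vertex 1.1 1.7 2.1
  endloop
 endfacet
 facet normal -0.049 -0.278 -0.959
  outer loop
   vertex 1.6 1.4 1.9
   vertex 2.0 3.4 1.3
   vertex 2.8 0.5 2.1
  endloop
 endfacet
 facet normal -0.453 -0.172 -0.875
  outer loop
   vertex 1.6 1.4 1.9
   vertex 1.1 1.7 2.1
   vertex 2.0 3.4 1.3
  endloop
 endfacet
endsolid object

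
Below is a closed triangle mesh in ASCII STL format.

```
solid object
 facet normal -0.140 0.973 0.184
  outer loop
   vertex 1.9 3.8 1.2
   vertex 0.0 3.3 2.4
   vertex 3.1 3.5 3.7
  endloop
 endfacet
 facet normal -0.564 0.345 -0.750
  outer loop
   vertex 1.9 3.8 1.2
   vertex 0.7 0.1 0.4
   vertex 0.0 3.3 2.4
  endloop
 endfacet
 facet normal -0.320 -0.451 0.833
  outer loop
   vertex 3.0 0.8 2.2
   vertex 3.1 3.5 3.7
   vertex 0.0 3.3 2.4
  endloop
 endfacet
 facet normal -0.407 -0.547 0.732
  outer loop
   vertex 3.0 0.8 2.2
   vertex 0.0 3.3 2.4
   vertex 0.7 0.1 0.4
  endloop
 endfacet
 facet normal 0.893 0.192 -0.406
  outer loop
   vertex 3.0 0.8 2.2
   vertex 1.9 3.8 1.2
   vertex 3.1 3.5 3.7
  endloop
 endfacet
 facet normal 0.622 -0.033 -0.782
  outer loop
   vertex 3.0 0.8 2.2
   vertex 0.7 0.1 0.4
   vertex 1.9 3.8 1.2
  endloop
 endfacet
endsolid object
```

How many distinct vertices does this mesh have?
5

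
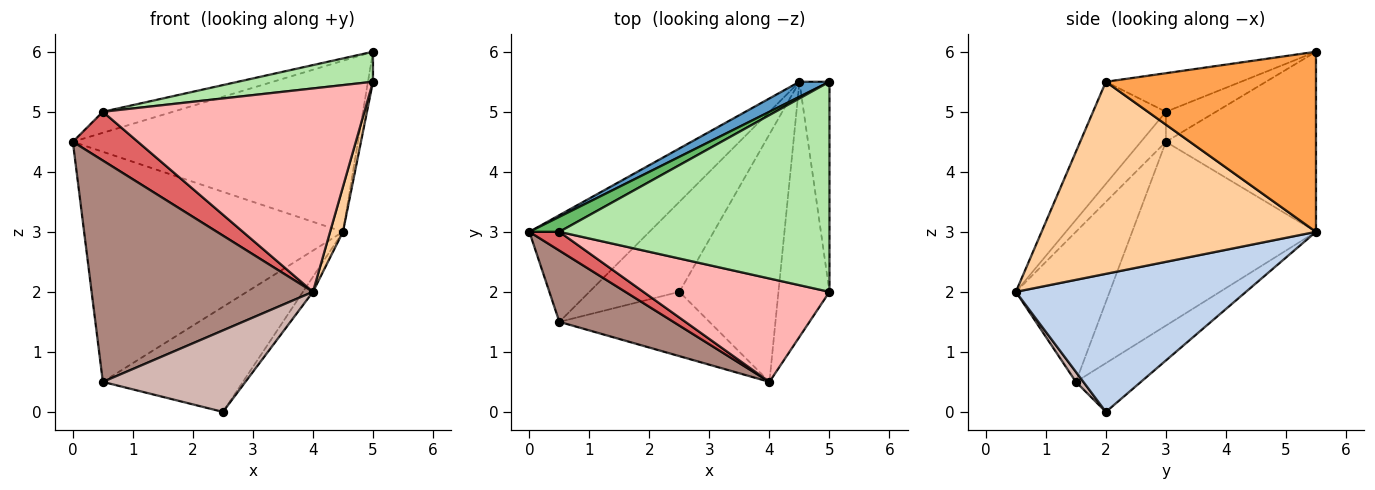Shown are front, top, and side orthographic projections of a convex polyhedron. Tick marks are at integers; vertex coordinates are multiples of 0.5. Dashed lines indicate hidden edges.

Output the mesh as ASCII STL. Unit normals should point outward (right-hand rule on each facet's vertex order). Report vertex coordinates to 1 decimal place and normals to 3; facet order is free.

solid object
 facet normal -0.464 0.882 0.077
  outer loop
   vertex 4.5 5.5 3.0
   vertex 0.0 3.0 4.5
   vertex 5.0 5.5 6.0
  endloop
 endfacet
 facet normal 0.812 0.035 -0.583
  outer loop
   vertex 4.5 5.5 3.0
   vertex 4.0 0.5 2.0
   vertex 2.5 2.0 0.0
  endloop
 endfacet
 facet normal 0.986 0.023 -0.164
  outer loop
   vertex 4.5 5.5 3.0
   vertex 5.0 5.5 6.0
   vertex 5.0 2.0 5.5
  endloop
 endfacet
 facet normal 0.965 -0.045 -0.256
  outer loop
   vertex 4.5 5.5 3.0
   vertex 5.0 2.0 5.5
   vertex 4.0 0.5 2.0
  endloop
 endfacet
 facet normal -0.503 0.704 0.503
  outer loop
   vertex 0.5 3.0 5.0
   vertex 5.0 5.5 6.0
   vertex 0.0 3.0 4.5
  endloop
 endfacet
 facet normal -0.140 -0.140 0.980
  outer loop
   vertex 0.5 3.0 5.0
   vertex 5.0 2.0 5.5
   vertex 5.0 5.5 6.0
  endloop
 endfacet
 facet normal -0.338 -0.878 0.338
  outer loop
   vertex 0.5 3.0 5.0
   vertex 0.0 3.0 4.5
   vertex 4.0 0.5 2.0
  endloop
 endfacet
 facet normal -0.241 -0.865 0.440
  outer loop
   vertex 0.5 3.0 5.0
   vertex 4.0 0.5 2.0
   vertex 5.0 2.0 5.5
  endloop
 endfacet
 facet normal -0.542 0.763 -0.354
  outer loop
   vertex 0.5 1.5 0.5
   vertex 0.0 3.0 4.5
   vertex 4.5 5.5 3.0
  endloop
 endfacet
 facet normal -0.332 0.716 -0.614
  outer loop
   vertex 0.5 1.5 0.5
   vertex 4.5 5.5 3.0
   vertex 2.5 2.0 0.0
  endloop
 endfacet
 facet normal -0.374 -0.883 0.284
  outer loop
   vertex 0.5 1.5 0.5
   vertex 4.0 0.5 2.0
   vertex 0.0 3.0 4.5
  endloop
 endfacet
 facet normal 0.041 -0.784 -0.619
  outer loop
   vertex 0.5 1.5 0.5
   vertex 2.5 2.0 0.0
   vertex 4.0 0.5 2.0
  endloop
 endfacet
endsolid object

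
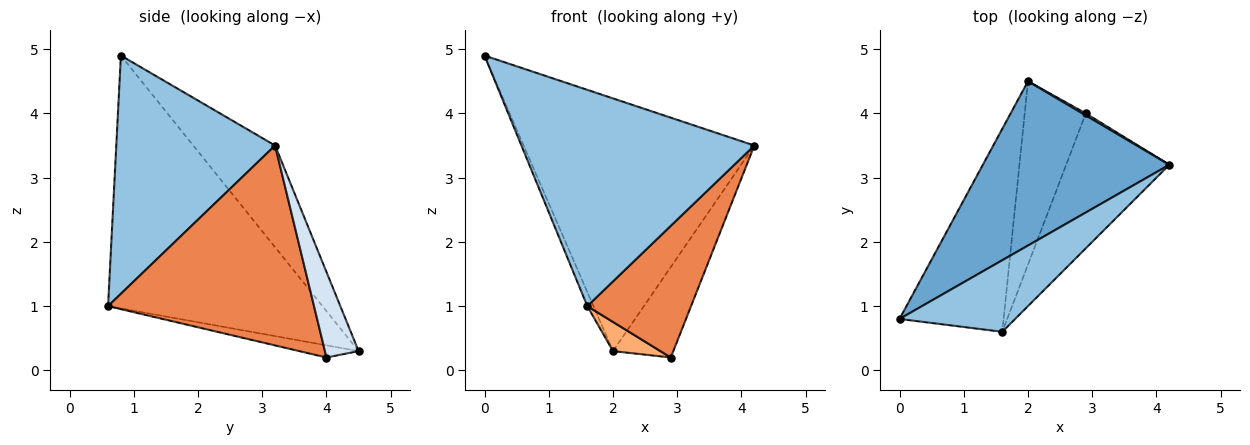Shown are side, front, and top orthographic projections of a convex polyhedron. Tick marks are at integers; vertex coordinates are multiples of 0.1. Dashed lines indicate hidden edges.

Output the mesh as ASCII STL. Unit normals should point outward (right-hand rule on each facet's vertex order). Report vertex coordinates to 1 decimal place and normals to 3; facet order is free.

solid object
 facet normal -0.285 0.804 0.522
  outer loop
   vertex 2.0 4.5 0.3
   vertex 0.0 0.8 4.9
   vertex 4.2 3.2 3.5
  endloop
 endfacet
 facet normal 0.543 -0.797 0.264
  outer loop
   vertex 1.6 0.6 1.0
   vertex 4.2 3.2 3.5
   vertex 0.0 0.8 4.9
  endloop
 endfacet
 facet normal -0.924 0.026 -0.381
  outer loop
   vertex 1.6 0.6 1.0
   vertex 0.0 0.8 4.9
   vertex 2.0 4.5 0.3
  endloop
 endfacet
 facet normal 0.487 0.873 0.020
  outer loop
   vertex 2.9 4.0 0.2
   vertex 2.0 4.5 0.3
   vertex 4.2 3.2 3.5
  endloop
 endfacet
 facet normal 0.811 -0.409 -0.419
  outer loop
   vertex 2.9 4.0 0.2
   vertex 4.2 3.2 3.5
   vertex 1.6 0.6 1.0
  endloop
 endfacet
 facet normal -0.193 -0.154 -0.969
  outer loop
   vertex 2.9 4.0 0.2
   vertex 1.6 0.6 1.0
   vertex 2.0 4.5 0.3
  endloop
 endfacet
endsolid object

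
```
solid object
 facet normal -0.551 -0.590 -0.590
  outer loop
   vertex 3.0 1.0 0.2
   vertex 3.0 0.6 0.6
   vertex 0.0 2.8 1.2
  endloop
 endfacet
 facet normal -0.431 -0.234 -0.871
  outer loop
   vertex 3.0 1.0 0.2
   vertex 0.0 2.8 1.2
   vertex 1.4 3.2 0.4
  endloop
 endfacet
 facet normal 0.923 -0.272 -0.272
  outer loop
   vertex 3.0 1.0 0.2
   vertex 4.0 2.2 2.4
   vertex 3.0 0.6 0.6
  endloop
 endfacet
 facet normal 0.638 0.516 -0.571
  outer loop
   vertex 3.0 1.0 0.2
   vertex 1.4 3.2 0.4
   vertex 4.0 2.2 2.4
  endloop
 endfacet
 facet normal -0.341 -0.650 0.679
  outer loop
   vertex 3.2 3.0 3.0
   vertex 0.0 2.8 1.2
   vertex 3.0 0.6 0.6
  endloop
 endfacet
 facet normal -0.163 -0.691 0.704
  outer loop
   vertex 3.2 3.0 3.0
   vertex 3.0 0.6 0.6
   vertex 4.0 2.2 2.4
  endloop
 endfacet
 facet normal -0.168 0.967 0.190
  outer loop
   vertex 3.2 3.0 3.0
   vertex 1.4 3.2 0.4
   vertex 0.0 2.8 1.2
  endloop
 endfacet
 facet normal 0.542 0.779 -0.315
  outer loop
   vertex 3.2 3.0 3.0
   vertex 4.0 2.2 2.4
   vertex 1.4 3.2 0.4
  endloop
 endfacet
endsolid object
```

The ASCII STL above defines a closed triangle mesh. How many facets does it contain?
8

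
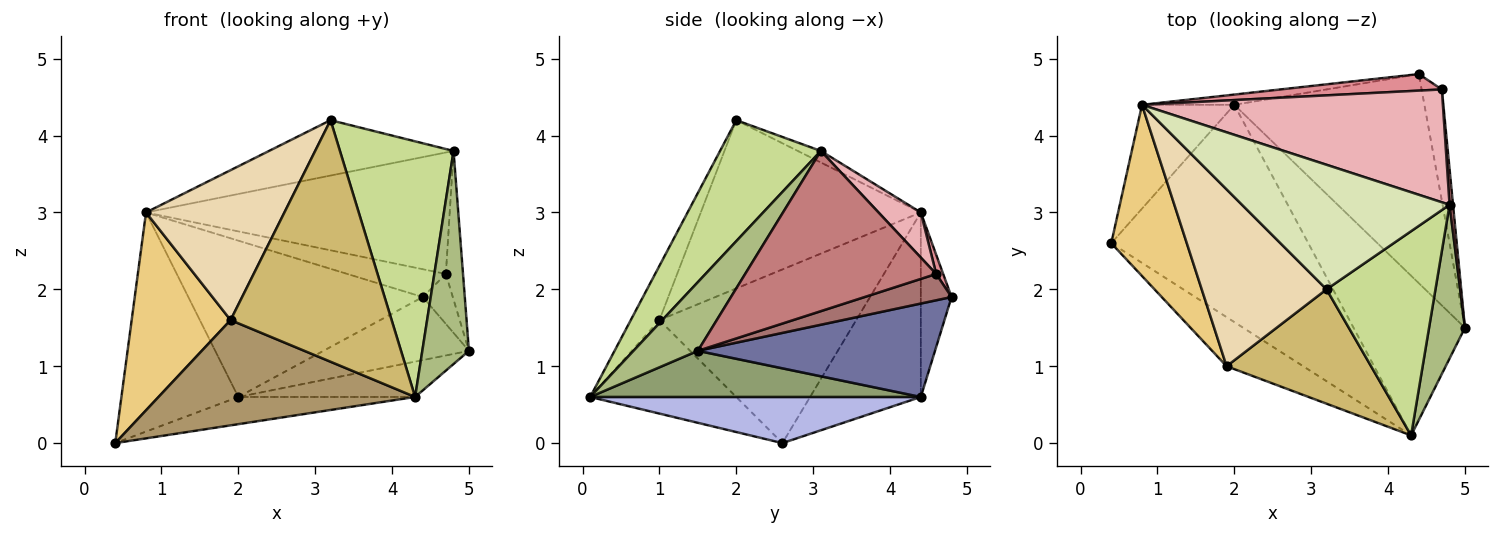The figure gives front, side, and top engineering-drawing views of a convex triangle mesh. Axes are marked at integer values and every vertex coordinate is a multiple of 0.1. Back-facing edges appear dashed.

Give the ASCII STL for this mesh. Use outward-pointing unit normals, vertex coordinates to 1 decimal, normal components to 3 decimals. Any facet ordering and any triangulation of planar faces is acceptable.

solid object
 facet normal 0.426 0.261 -0.866
  outer loop
   vertex 2.0 4.4 0.6
   vertex 4.4 4.8 1.9
   vertex 5.0 1.5 1.2
  endloop
 endfacet
 facet normal -0.650 0.686 -0.325
  outer loop
   vertex 2.0 4.4 0.6
   vertex 0.4 2.6 0.0
   vertex 0.8 4.4 3.0
  endloop
 endfacet
 facet normal -0.130 0.989 -0.065
  outer loop
   vertex 2.0 4.4 0.6
   vertex 0.8 4.4 3.0
   vertex 4.4 4.8 1.9
  endloop
 endfacet
 facet normal 0.226 0.121 -0.967
  outer loop
   vertex 4.3 0.1 0.6
   vertex 0.4 2.6 0.0
   vertex 2.0 4.4 0.6
  endloop
 endfacet
 facet normal 0.375 0.200 -0.905
  outer loop
   vertex 4.3 0.1 0.6
   vertex 2.0 4.4 0.6
   vertex 5.0 1.5 1.2
  endloop
 endfacet
 facet normal 0.746 -0.540 0.390
  outer loop
   vertex 4.8 3.1 3.8
   vertex 4.3 0.1 0.6
   vertex 5.0 1.5 1.2
  endloop
 endfacet
 facet normal 0.570 -0.642 0.513
  outer loop
   vertex 4.8 3.1 3.8
   vertex 3.2 2.0 4.2
   vertex 4.3 0.1 0.6
  endloop
 endfacet
 facet normal -0.051 0.406 0.913
  outer loop
   vertex 4.8 3.1 3.8
   vertex 0.8 4.4 3.0
   vertex 3.2 2.0 4.2
  endloop
 endfacet
 facet normal -0.459 -0.805 -0.376
  outer loop
   vertex 1.9 1.0 1.6
   vertex 0.4 2.6 0.0
   vertex 4.3 0.1 0.6
  endloop
 endfacet
 facet normal -0.159 -0.892 0.423
  outer loop
   vertex 1.9 1.0 1.6
   vertex 4.3 0.1 0.6
   vertex 3.2 2.0 4.2
  endloop
 endfacet
 facet normal -0.833 -0.419 0.362
  outer loop
   vertex 1.9 1.0 1.6
   vertex 0.8 4.4 3.0
   vertex 0.4 2.6 0.0
  endloop
 endfacet
 facet normal -0.717 -0.451 0.532
  outer loop
   vertex 1.9 1.0 1.6
   vertex 3.2 2.0 4.2
   vertex 0.8 4.4 3.0
  endloop
 endfacet
 facet normal 0.764 0.264 -0.588
  outer loop
   vertex 4.7 4.6 2.2
   vertex 5.0 1.5 1.2
   vertex 4.4 4.8 1.9
  endloop
 endfacet
 facet normal 0.996 0.089 0.022
  outer loop
   vertex 4.7 4.6 2.2
   vertex 4.8 3.1 3.8
   vertex 5.0 1.5 1.2
  endloop
 endfacet
 facet normal 0.061 0.858 0.511
  outer loop
   vertex 4.7 4.6 2.2
   vertex 4.4 4.8 1.9
   vertex 0.8 4.4 3.0
  endloop
 endfacet
 facet normal 0.101 0.729 0.677
  outer loop
   vertex 4.7 4.6 2.2
   vertex 0.8 4.4 3.0
   vertex 4.8 3.1 3.8
  endloop
 endfacet
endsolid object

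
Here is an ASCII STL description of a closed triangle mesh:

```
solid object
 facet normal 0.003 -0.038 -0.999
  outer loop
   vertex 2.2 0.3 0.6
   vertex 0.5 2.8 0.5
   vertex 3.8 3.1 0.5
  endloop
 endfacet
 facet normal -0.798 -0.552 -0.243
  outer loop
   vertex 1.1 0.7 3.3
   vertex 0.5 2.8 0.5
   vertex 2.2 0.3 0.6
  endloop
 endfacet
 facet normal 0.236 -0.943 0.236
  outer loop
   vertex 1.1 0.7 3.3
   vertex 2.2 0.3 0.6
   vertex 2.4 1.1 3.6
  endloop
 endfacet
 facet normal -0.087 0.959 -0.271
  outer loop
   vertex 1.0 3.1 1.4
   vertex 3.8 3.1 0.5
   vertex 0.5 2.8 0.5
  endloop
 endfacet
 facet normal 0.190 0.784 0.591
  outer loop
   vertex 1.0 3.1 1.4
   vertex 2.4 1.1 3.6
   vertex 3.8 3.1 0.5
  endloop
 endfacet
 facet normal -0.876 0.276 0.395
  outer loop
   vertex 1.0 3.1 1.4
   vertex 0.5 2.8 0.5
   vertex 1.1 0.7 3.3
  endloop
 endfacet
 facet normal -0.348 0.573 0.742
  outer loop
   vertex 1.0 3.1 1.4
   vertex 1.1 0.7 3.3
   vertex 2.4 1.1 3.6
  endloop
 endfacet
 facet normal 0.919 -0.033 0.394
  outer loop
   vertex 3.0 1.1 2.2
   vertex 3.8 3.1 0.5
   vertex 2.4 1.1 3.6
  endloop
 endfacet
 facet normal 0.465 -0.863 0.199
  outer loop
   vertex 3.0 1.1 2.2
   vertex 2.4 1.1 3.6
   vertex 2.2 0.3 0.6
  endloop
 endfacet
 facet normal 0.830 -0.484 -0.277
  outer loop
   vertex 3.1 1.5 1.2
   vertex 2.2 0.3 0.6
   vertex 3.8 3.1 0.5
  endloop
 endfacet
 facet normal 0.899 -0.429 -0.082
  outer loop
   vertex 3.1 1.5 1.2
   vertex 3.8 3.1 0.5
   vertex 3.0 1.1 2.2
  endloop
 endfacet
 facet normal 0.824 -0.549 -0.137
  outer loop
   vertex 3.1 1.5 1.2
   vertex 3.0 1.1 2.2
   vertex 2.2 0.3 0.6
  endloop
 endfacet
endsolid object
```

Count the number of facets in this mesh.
12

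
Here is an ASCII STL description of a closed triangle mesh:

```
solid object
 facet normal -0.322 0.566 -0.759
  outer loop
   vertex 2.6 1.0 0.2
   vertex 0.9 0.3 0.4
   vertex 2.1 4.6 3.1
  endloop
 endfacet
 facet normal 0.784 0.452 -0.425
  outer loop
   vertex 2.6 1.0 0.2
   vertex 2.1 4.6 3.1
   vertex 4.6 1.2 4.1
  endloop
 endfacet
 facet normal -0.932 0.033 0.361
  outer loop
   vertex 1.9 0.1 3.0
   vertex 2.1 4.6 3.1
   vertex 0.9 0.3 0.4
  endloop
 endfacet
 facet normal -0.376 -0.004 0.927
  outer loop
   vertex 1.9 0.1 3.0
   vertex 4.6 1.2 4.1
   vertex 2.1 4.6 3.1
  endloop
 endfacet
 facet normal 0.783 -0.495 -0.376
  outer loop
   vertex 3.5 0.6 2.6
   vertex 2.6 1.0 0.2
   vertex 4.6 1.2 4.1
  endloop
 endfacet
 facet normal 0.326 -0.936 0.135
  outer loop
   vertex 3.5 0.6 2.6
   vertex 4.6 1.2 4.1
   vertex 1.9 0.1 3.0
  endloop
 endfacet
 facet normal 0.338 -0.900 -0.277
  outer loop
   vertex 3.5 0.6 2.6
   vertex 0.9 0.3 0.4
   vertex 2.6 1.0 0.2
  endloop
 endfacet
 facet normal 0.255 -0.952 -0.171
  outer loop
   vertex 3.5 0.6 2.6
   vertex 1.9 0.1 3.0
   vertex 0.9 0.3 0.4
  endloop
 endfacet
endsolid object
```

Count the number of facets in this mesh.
8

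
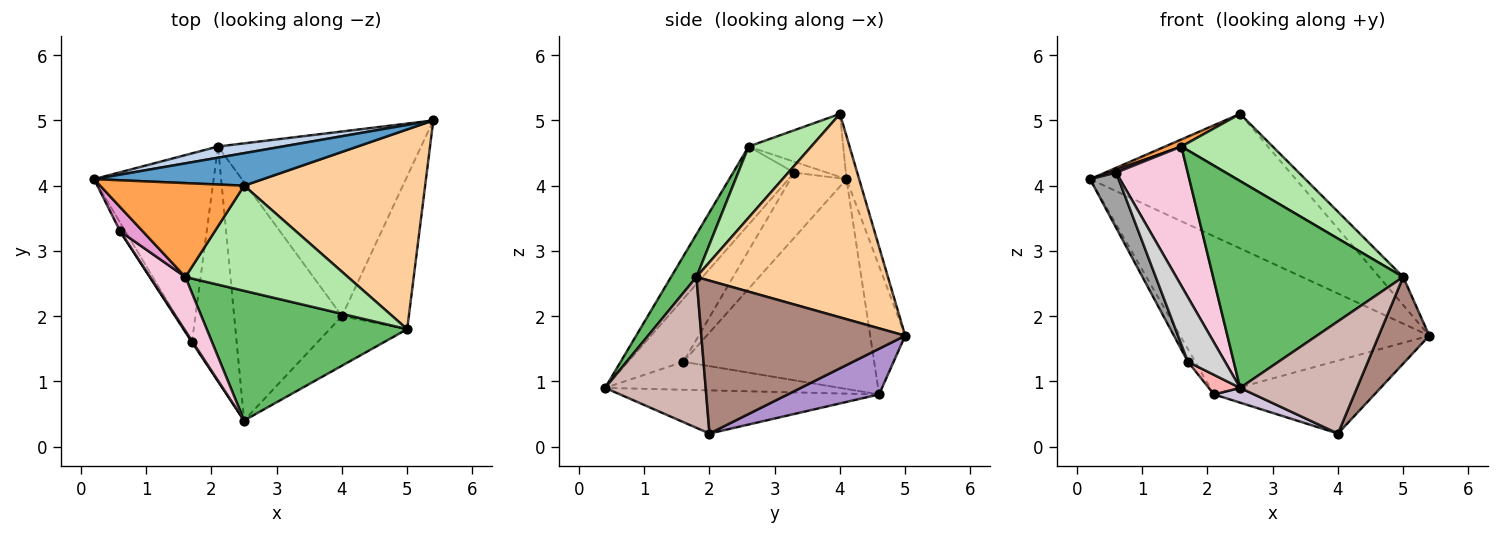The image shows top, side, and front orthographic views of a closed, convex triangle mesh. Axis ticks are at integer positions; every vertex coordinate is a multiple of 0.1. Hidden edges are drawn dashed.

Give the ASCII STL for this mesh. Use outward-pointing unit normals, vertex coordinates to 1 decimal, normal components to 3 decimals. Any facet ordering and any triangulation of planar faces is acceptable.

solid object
 facet normal -0.060 0.970 0.234
  outer loop
   vertex 2.5 4.0 5.1
   vertex 5.4 5.0 1.7
   vertex 0.2 4.1 4.1
  endloop
 endfacet
 facet normal -0.139 0.988 0.070
  outer loop
   vertex 2.1 4.6 0.8
   vertex 0.2 4.1 4.1
   vertex 5.4 5.0 1.7
  endloop
 endfacet
 facet normal -0.400 -0.069 0.914
  outer loop
   vertex 1.6 2.6 4.6
   vertex 2.5 4.0 5.1
   vertex 0.2 4.1 4.1
  endloop
 endfacet
 facet normal 0.744 0.093 0.662
  outer loop
   vertex 5.0 1.8 2.6
   vertex 5.4 5.0 1.7
   vertex 2.5 4.0 5.1
  endloop
 endfacet
 facet normal 0.112 -0.842 0.528
  outer loop
   vertex 5.0 1.8 2.6
   vertex 1.6 2.6 4.6
   vertex 2.5 0.4 0.9
  endloop
 endfacet
 facet normal 0.346 -0.505 0.791
  outer loop
   vertex 5.0 1.8 2.6
   vertex 2.5 4.0 5.1
   vertex 1.6 2.6 4.6
  endloop
 endfacet
 facet normal -0.868 0.033 -0.495
  outer loop
   vertex 1.7 1.6 1.3
   vertex 0.2 4.1 4.1
   vertex 2.1 4.6 0.8
  endloop
 endfacet
 facet normal -0.529 -0.070 -0.846
  outer loop
   vertex 1.7 1.6 1.3
   vertex 2.1 4.6 0.8
   vertex 2.5 0.4 0.9
  endloop
 endfacet
 facet normal 0.205 0.360 -0.910
  outer loop
   vertex 4.0 2.0 0.2
   vertex 2.1 4.6 0.8
   vertex 5.4 5.0 1.7
  endloop
 endfacet
 facet normal -0.371 -0.057 -0.927
  outer loop
   vertex 4.0 2.0 0.2
   vertex 2.5 0.4 0.9
   vertex 2.1 4.6 0.8
  endloop
 endfacet
 facet normal 0.893 -0.222 -0.391
  outer loop
   vertex 4.0 2.0 0.2
   vertex 5.4 5.0 1.7
   vertex 5.0 1.8 2.6
  endloop
 endfacet
 facet normal 0.618 -0.719 -0.318
  outer loop
   vertex 4.0 2.0 0.2
   vertex 5.0 1.8 2.6
   vertex 2.5 0.4 0.9
  endloop
 endfacet
 facet normal -0.431 -0.103 0.896
  outer loop
   vertex 0.6 3.3 4.2
   vertex 1.6 2.6 4.6
   vertex 0.2 4.1 4.1
  endloop
 endfacet
 facet normal -0.623 -0.729 0.282
  outer loop
   vertex 0.6 3.3 4.2
   vertex 2.5 0.4 0.9
   vertex 1.6 2.6 4.6
  endloop
 endfacet
 facet normal -0.889 -0.453 -0.071
  outer loop
   vertex 0.6 3.3 4.2
   vertex 0.2 4.1 4.1
   vertex 1.7 1.6 1.3
  endloop
 endfacet
 facet normal -0.830 -0.557 0.012
  outer loop
   vertex 0.6 3.3 4.2
   vertex 1.7 1.6 1.3
   vertex 2.5 0.4 0.9
  endloop
 endfacet
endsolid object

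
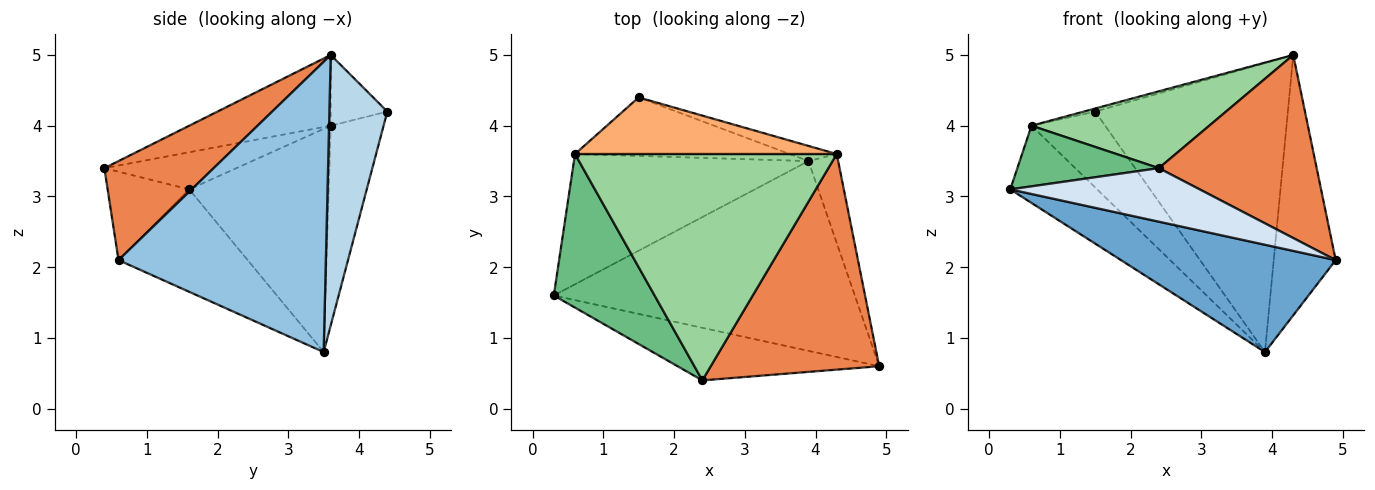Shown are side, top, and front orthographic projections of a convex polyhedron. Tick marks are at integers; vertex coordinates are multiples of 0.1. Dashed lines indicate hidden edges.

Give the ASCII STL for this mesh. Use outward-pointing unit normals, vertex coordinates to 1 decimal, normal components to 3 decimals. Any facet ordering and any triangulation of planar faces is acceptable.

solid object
 facet normal -0.284 -0.472 -0.835
  outer loop
   vertex 3.9 3.5 0.8
   vertex 4.9 0.6 2.1
   vertex 0.3 1.6 3.1
  endloop
 endfacet
 facet normal 0.954 0.285 -0.098
  outer loop
   vertex 4.3 3.6 5.0
   vertex 4.9 0.6 2.1
   vertex 3.9 3.5 0.8
  endloop
 endfacet
 facet normal 0.288 0.956 -0.050
  outer loop
   vertex 4.3 3.6 5.0
   vertex 3.9 3.5 0.8
   vertex 1.5 4.4 4.2
  endloop
 endfacet
 facet normal -0.294 -0.682 -0.670
  outer loop
   vertex 2.4 0.4 3.4
   vertex 0.3 1.6 3.1
   vertex 4.9 0.6 2.1
  endloop
 endfacet
 facet normal 0.409 -0.591 0.696
  outer loop
   vertex 2.4 0.4 3.4
   vertex 4.9 0.6 2.1
   vertex 4.3 3.6 5.0
  endloop
 endfacet
 facet normal -0.261 0.052 0.964
  outer loop
   vertex 0.6 3.6 4.0
   vertex 4.3 3.6 5.0
   vertex 1.5 4.4 4.2
  endloop
 endfacet
 facet normal -0.633 0.395 -0.666
  outer loop
   vertex 0.6 3.6 4.0
   vertex 3.9 3.5 0.8
   vertex 0.3 1.6 3.1
  endloop
 endfacet
 facet normal -0.494 0.689 -0.531
  outer loop
   vertex 0.6 3.6 4.0
   vertex 1.5 4.4 4.2
   vertex 3.9 3.5 0.8
  endloop
 endfacet
 facet normal -0.324 -0.347 0.880
  outer loop
   vertex 0.6 3.6 4.0
   vertex 0.3 1.6 3.1
   vertex 2.4 0.4 3.4
  endloop
 endfacet
 facet normal -0.248 -0.311 0.917
  outer loop
   vertex 0.6 3.6 4.0
   vertex 2.4 0.4 3.4
   vertex 4.3 3.6 5.0
  endloop
 endfacet
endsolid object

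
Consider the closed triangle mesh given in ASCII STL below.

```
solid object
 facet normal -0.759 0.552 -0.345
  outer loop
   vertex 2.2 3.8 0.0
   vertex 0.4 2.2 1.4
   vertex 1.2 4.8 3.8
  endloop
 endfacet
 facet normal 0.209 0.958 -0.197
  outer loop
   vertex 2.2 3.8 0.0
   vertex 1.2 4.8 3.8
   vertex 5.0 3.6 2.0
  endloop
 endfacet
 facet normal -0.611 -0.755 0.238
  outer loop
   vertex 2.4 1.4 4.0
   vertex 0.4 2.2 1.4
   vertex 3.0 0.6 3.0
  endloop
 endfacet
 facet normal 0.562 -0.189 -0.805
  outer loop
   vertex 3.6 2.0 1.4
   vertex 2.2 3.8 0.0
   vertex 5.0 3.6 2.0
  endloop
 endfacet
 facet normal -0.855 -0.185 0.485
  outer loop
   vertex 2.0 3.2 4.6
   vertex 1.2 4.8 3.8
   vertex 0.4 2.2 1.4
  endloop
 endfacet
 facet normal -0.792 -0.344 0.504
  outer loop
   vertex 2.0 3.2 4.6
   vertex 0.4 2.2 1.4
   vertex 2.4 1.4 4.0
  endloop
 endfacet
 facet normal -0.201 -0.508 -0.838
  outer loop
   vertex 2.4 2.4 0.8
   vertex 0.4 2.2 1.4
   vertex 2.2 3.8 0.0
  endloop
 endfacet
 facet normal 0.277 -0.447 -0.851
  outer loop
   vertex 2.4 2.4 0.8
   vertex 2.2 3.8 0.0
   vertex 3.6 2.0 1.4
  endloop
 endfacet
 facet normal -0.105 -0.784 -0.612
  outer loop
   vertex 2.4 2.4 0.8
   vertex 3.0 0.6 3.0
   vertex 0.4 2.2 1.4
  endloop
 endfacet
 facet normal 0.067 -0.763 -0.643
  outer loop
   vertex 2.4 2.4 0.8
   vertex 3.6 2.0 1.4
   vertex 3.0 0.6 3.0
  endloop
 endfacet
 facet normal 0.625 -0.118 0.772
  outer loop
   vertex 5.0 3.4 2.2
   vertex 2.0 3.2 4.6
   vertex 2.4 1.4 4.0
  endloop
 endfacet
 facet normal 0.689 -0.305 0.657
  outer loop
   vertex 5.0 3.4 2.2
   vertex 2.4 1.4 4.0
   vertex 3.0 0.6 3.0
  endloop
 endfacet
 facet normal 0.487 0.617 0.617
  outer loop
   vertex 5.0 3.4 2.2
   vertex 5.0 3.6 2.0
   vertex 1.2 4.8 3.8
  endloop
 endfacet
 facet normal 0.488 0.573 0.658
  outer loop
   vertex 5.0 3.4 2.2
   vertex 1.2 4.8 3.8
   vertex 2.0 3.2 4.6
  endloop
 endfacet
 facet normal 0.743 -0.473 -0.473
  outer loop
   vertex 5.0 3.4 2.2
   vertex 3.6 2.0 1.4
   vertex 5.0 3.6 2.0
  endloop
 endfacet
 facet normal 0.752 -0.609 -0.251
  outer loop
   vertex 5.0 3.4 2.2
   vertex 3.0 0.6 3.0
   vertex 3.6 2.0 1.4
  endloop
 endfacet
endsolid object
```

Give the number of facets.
16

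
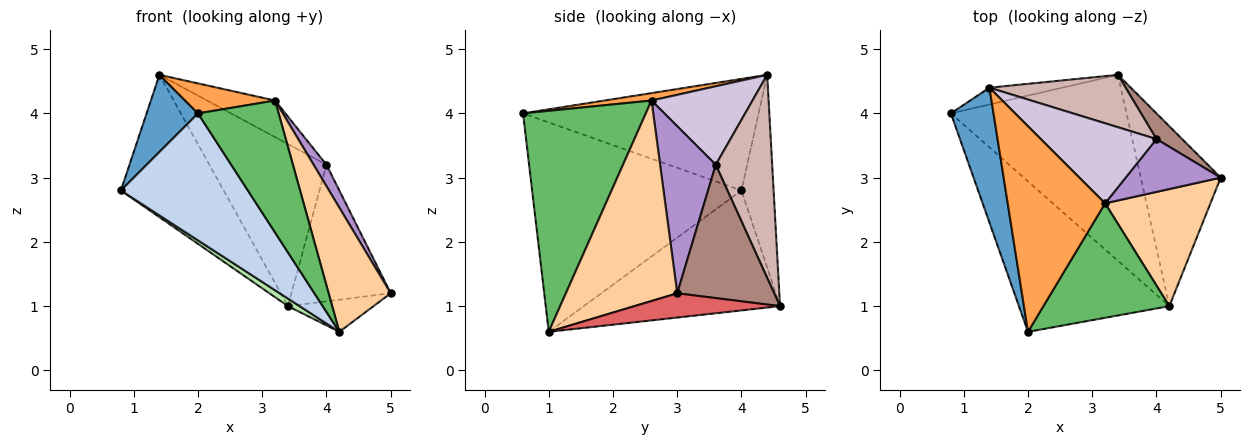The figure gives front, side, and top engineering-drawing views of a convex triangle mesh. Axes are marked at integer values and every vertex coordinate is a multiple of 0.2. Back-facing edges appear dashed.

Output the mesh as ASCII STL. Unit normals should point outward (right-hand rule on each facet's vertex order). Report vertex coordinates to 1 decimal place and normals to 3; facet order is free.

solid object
 facet normal -0.915 -0.200 0.350
  outer loop
   vertex 1.4 4.4 4.6
   vertex 0.8 4.0 2.8
   vertex 2.0 0.6 4.0
  endloop
 endfacet
 facet normal -0.729 -0.442 -0.523
  outer loop
   vertex 4.2 1.0 0.6
   vertex 2.0 0.6 4.0
   vertex 0.8 4.0 2.8
  endloop
 endfacet
 facet normal 0.075 -0.144 0.987
  outer loop
   vertex 3.2 2.6 4.2
   vertex 1.4 4.4 4.6
   vertex 2.0 0.6 4.0
  endloop
 endfacet
 facet normal 0.794 -0.443 0.417
  outer loop
   vertex 3.2 2.6 4.2
   vertex 4.2 1.0 0.6
   vertex 5.0 3.0 1.2
  endloop
 endfacet
 facet normal 0.755 -0.496 0.430
  outer loop
   vertex 3.2 2.6 4.2
   vertex 2.0 0.6 4.0
   vertex 4.2 1.0 0.6
  endloop
 endfacet
 facet normal -0.564 -0.034 -0.825
  outer loop
   vertex 3.4 4.6 1.0
   vertex 4.2 1.0 0.6
   vertex 0.8 4.0 2.8
  endloop
 endfacet
 facet normal 0.286 0.168 -0.943
  outer loop
   vertex 3.4 4.6 1.0
   vertex 5.0 3.0 1.2
   vertex 4.2 1.0 0.6
  endloop
 endfacet
 facet normal -0.296 0.948 -0.112
  outer loop
   vertex 3.4 4.6 1.0
   vertex 0.8 4.0 2.8
   vertex 1.4 4.4 4.6
  endloop
 endfacet
 facet normal 0.852 -0.197 0.485
  outer loop
   vertex 4.0 3.6 3.2
   vertex 3.2 2.6 4.2
   vertex 5.0 3.0 1.2
  endloop
 endfacet
 facet normal 0.525 0.354 0.774
  outer loop
   vertex 4.0 3.6 3.2
   vertex 1.4 4.4 4.6
   vertex 3.2 2.6 4.2
  endloop
 endfacet
 facet normal 0.692 0.709 0.133
  outer loop
   vertex 4.0 3.6 3.2
   vertex 5.0 3.0 1.2
   vertex 3.4 4.6 1.0
  endloop
 endfacet
 facet normal 0.417 0.865 0.280
  outer loop
   vertex 4.0 3.6 3.2
   vertex 3.4 4.6 1.0
   vertex 1.4 4.4 4.6
  endloop
 endfacet
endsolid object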